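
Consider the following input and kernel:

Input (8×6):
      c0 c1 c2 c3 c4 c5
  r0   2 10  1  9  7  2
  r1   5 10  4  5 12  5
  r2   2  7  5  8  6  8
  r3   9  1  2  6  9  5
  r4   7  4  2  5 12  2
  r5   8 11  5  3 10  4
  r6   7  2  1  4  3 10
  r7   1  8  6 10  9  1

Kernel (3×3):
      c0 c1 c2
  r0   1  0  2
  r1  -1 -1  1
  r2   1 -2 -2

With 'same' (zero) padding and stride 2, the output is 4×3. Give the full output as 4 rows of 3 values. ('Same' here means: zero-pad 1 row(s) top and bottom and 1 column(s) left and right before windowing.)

Output[0,0]: The receptive field on the zero-padded input at this output position is [0 0 0 / 0 2 10 / 0 5 10]. Elementwise product with the kernel and sum: 0·1 + 0·2 + 0·-1 + 2·-1 + 10·1 + 0·1 + 5·-2 + 10·-2.
Output[0,1]: The receptive field on the zero-padded input at this output position is [0 0 0 / 10 1 9 / 10 4 5]. Elementwise product with the kernel and sum: 0·1 + 0·2 + 10·-1 + 1·-1 + 9·1 + 10·1 + 4·-2 + 5·-2.

-22 -10 -43
5 1 -13
-39 7 -24
-1 -6 4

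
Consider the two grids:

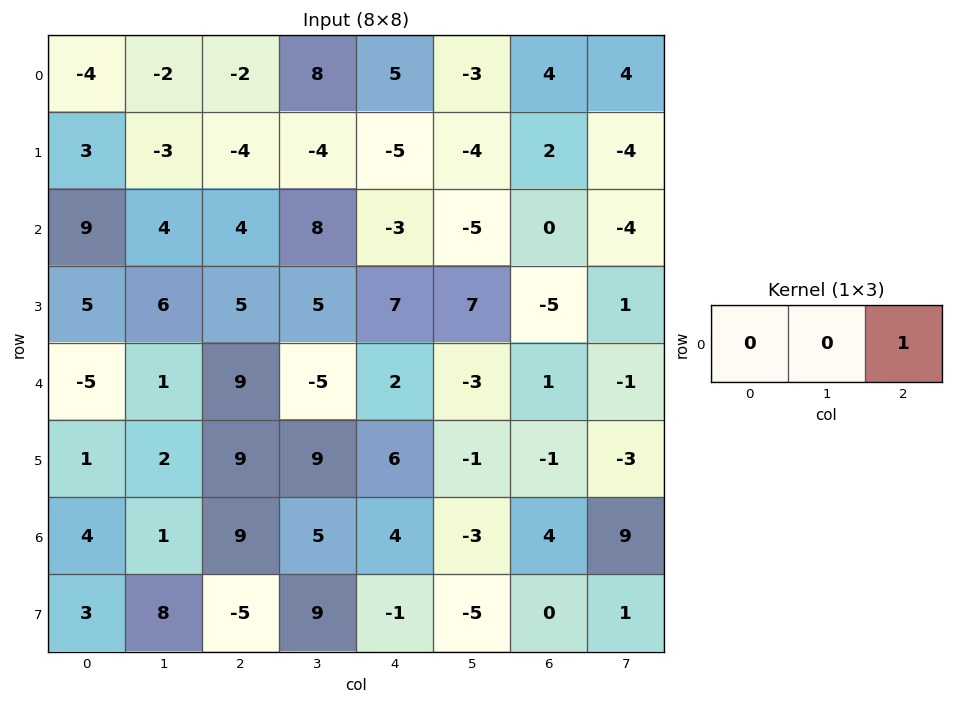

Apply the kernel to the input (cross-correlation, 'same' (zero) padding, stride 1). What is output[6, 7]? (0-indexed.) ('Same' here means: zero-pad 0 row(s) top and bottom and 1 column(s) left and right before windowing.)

The receptive field on the zero-padded input at this output position is [4 9 0]. Elementwise product with the kernel and sum: 0·1.

0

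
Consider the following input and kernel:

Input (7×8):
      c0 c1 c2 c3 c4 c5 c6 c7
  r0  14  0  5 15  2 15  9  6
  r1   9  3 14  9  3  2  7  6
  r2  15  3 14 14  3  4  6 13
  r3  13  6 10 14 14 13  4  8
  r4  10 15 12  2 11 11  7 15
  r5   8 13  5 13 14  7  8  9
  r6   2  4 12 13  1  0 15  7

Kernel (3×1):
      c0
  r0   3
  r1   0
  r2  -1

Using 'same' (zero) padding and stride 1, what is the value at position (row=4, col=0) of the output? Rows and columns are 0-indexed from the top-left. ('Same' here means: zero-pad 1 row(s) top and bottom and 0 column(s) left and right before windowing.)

The receptive field on the zero-padded input at this output position is [13 / 10 / 8]. Elementwise product with the kernel and sum: 13·3 + 8·-1.

31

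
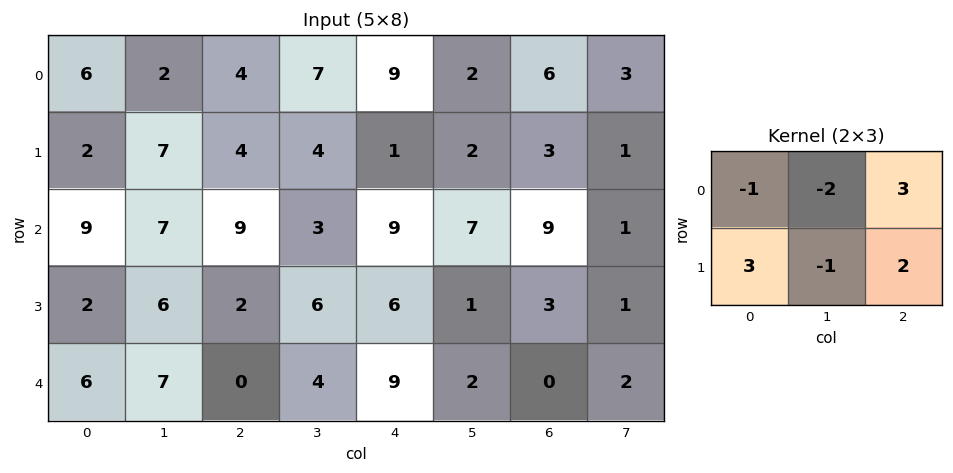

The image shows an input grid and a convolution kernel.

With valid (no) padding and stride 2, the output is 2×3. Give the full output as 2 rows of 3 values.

Output[0,0]: The receptive field on the input at this output position is [6 2 4 / 2 7 4]. Elementwise product with the kernel and sum: 6·-1 + 2·-2 + 4·3 + 2·3 + 7·-1 + 4·2.

9 19 12
8 24 27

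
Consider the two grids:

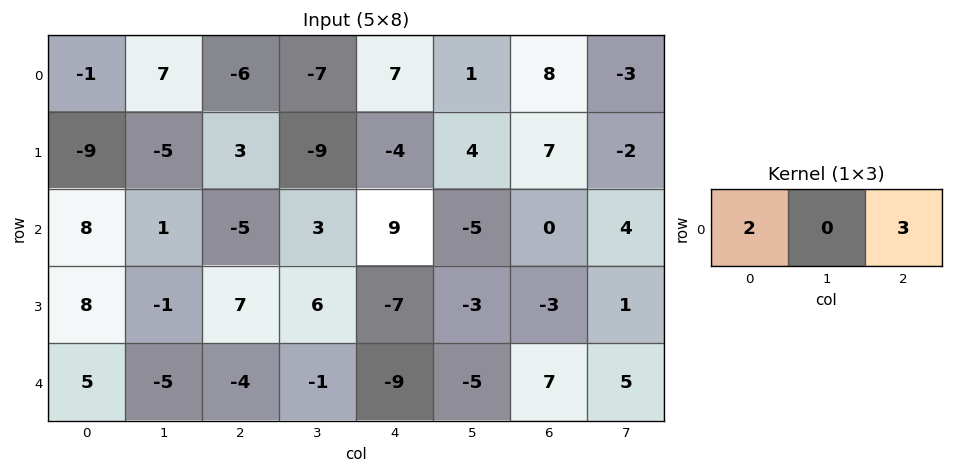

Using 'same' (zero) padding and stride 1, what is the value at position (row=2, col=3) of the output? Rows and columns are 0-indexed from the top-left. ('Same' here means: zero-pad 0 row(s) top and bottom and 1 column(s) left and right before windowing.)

The receptive field on the zero-padded input at this output position is [-5 3 9]. Elementwise product with the kernel and sum: -5·2 + 9·3.

17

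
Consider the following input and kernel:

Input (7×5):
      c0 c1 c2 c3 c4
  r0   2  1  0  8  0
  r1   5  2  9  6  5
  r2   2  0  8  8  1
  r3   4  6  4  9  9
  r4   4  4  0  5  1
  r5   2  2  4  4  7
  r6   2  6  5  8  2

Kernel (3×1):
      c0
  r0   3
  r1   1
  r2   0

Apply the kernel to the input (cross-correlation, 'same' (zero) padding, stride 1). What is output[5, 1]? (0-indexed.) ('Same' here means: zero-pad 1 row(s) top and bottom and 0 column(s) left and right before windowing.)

The receptive field on the zero-padded input at this output position is [4 / 2 / 6]. Elementwise product with the kernel and sum: 4·3 + 2·1.

14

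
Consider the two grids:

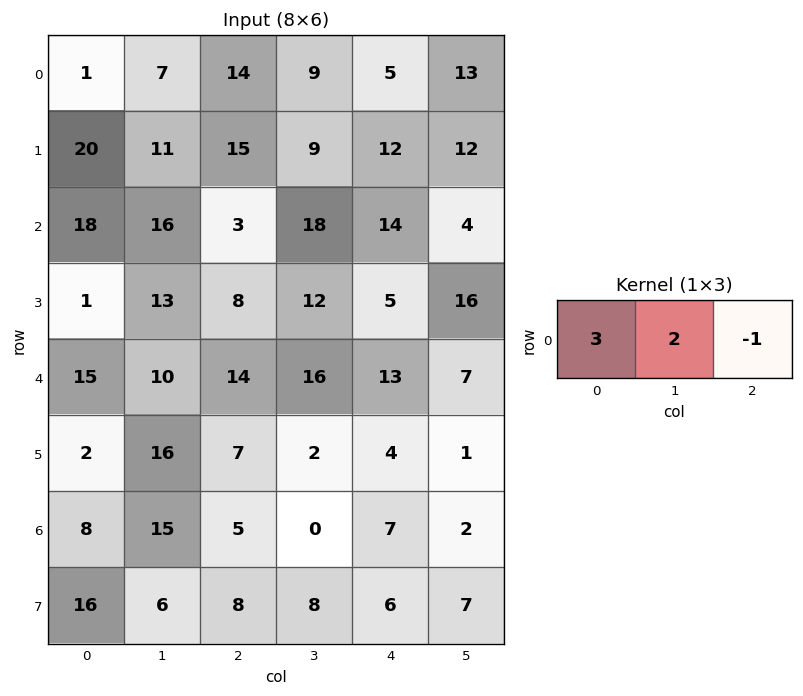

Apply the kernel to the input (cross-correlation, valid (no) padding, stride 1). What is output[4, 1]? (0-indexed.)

The receptive field on the input at this output position is [10 14 16]. Elementwise product with the kernel and sum: 10·3 + 14·2 + 16·-1.

42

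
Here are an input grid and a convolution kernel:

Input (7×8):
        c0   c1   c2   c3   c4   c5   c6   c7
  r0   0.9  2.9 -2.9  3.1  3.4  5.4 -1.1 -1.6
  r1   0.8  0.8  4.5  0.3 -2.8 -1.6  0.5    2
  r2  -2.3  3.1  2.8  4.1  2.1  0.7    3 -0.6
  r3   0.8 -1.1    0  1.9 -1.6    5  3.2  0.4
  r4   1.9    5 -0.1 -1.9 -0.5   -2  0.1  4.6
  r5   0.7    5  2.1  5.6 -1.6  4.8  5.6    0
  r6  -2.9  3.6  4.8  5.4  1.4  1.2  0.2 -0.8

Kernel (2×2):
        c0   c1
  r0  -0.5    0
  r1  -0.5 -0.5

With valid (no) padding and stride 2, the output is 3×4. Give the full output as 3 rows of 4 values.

Output[0,0]: The receptive field on the input at this output position is [0.9 2.9 / 0.8 0.8]. Elementwise product with the kernel and sum: 0.9·-0.5 + 0.8·-0.5 + 0.8·-0.5.
Output[0,1]: The receptive field on the input at this output position is [-2.9 3.1 / 4.5 0.3]. Elementwise product with the kernel and sum: -2.9·-0.5 + 4.5·-0.5 + 0.3·-0.5.

-1.25 -0.95 0.5 -0.7
1.3 -2.35 -2.75 -3.3
-3.8 -3.8 -1.35 -2.85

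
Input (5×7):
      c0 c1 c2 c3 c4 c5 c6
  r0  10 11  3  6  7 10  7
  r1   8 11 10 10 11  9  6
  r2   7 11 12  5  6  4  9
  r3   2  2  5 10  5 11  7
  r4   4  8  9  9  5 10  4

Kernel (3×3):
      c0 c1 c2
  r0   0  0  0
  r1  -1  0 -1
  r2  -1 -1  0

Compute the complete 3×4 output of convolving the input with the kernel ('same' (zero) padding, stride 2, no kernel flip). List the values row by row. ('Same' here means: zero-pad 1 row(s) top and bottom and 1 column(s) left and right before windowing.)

-19 -38 -37 -25
-13 -23 -24 -22
-8 -17 -19 -10

Output[0,0]: The receptive field on the zero-padded input at this output position is [0 0 0 / 0 10 11 / 0 8 11]. Elementwise product with the kernel and sum: 0·-1 + 11·-1 + 0·-1 + 8·-1.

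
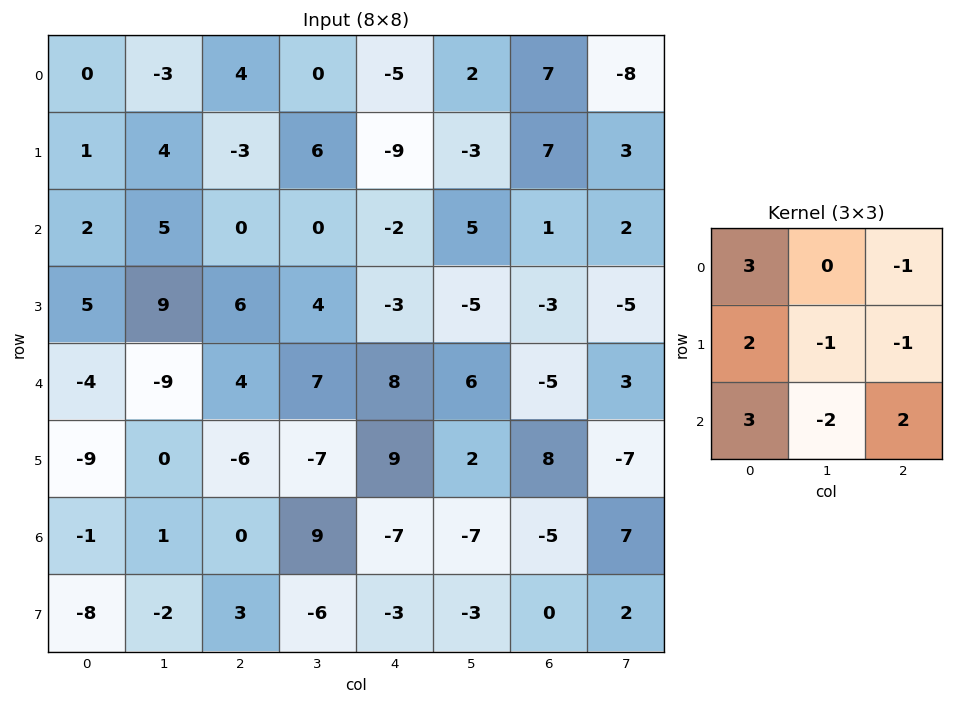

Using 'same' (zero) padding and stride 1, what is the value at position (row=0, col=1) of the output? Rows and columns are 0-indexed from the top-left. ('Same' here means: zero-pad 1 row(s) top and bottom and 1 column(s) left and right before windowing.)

-12

The receptive field on the zero-padded input at this output position is [0 0 0 / 0 -3 4 / 1 4 -3]. Elementwise product with the kernel and sum: 0·3 + 0·-1 + 0·2 + -3·-1 + 4·-1 + 1·3 + 4·-2 + -3·2.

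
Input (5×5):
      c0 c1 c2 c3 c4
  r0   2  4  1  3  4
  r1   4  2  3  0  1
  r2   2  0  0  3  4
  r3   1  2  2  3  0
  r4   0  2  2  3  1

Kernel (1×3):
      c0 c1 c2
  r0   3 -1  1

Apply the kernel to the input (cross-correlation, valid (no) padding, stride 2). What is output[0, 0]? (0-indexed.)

The receptive field on the input at this output position is [2 4 1]. Elementwise product with the kernel and sum: 2·3 + 4·-1 + 1·1.

3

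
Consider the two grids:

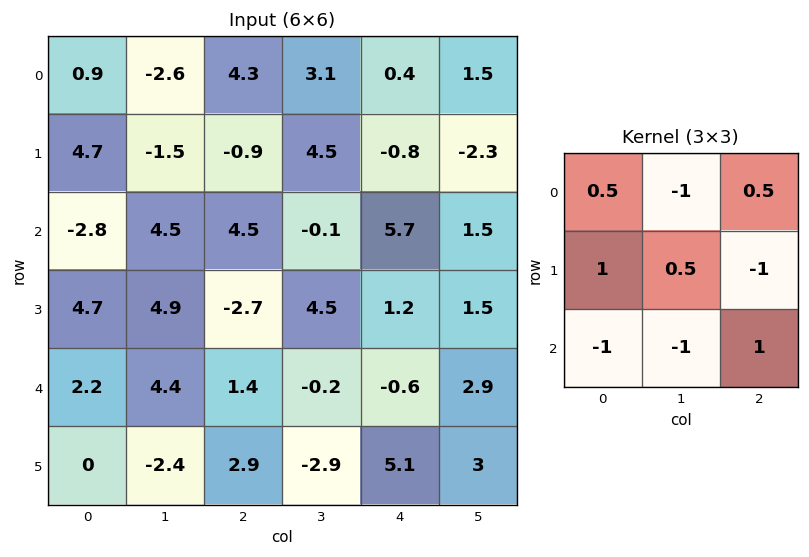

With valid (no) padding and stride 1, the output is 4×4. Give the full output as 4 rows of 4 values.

12.85 -19.6 2.7 4.2
-13.95 11.55 -7.2 -1.05
1 -9.25 1.75 2.3
4.4 9.3 1.75 -0.8

Output[0,0]: The receptive field on the input at this output position is [0.9 -2.6 4.3 / 4.7 -1.5 -0.9 / -2.8 4.5 4.5]. Elementwise product with the kernel and sum: 0.9·0.5 + -2.6·-1 + 4.3·0.5 + 4.7·1 + -1.5·0.5 + -0.9·-1 + -2.8·-1 + 4.5·-1 + 4.5·1.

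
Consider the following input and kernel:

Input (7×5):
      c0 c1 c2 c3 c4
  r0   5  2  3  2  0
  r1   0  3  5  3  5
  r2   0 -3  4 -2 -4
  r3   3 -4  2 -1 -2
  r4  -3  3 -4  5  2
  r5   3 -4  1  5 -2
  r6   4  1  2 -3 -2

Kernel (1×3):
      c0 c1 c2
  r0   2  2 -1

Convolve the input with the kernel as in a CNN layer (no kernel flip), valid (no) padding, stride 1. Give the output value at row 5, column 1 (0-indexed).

-11

The receptive field on the input at this output position is [-4 1 5]. Elementwise product with the kernel and sum: -4·2 + 1·2 + 5·-1.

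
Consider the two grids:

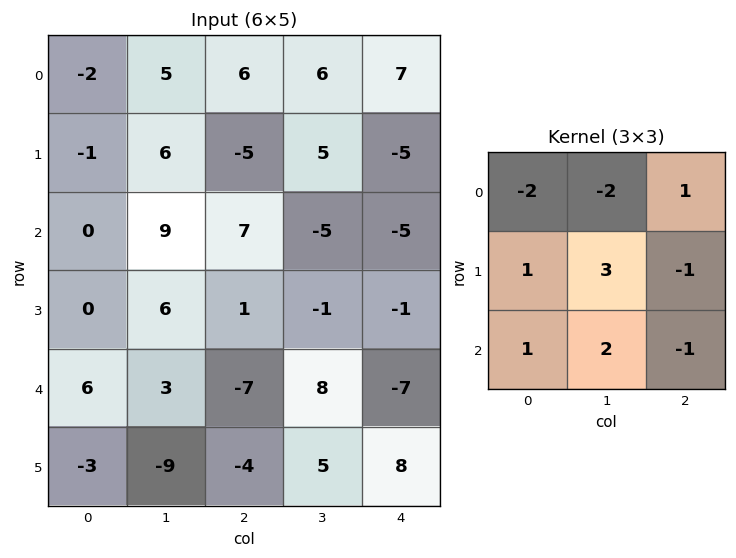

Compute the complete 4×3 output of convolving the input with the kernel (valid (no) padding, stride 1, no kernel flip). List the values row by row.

Output[0,0]: The receptive field on the input at this output position is [-2 5 6 / -1 6 -5 / 0 9 7]. Elementwise product with the kernel and sum: -2·-2 + 5·-2 + 6·1 + -1·1 + 6·3 + -5·-1 + 0·1 + 9·2 + 7·-1.
Output[0,1]: The receptive field on the input at this output position is [5 6 6 / 6 -5 5 / 9 7 -5]. Elementwise product with the kernel and sum: 5·-2 + 6·-2 + 6·1 + 6·1 + -5·3 + 5·-1 + 9·1 + 7·2 + -5·-1.

33 -2 0
16 47 -8
25 -46 6
-6 -63 21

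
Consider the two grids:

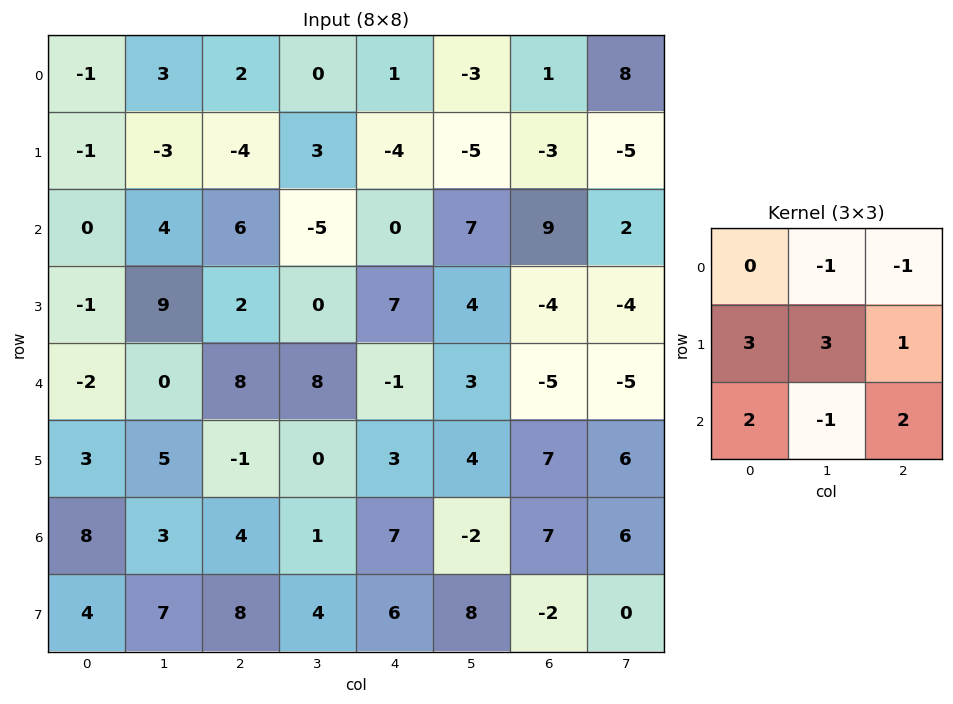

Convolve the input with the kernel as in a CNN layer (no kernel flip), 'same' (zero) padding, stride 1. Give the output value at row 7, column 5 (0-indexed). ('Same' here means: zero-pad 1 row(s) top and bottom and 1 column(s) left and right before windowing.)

The receptive field on the zero-padded input at this output position is [7 -2 7 / 6 8 -2 / 0 0 0]. Elementwise product with the kernel and sum: -2·-1 + 7·-1 + 6·3 + 8·3 + -2·1 + 0·2 + 0·-1 + 0·2.

35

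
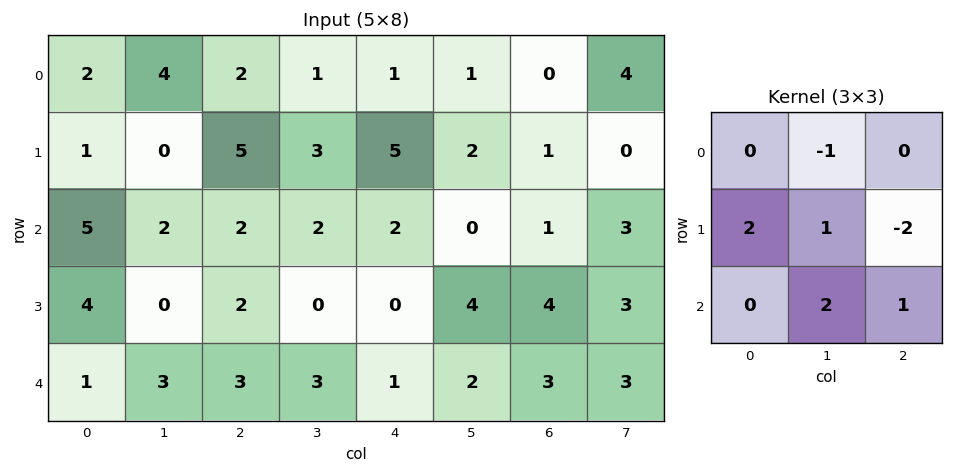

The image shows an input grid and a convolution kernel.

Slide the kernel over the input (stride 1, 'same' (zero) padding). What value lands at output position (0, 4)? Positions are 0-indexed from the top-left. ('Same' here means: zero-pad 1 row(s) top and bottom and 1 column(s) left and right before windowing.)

13

The receptive field on the zero-padded input at this output position is [0 0 0 / 1 1 1 / 3 5 2]. Elementwise product with the kernel and sum: 0·-1 + 1·2 + 1·1 + 1·-2 + 5·2 + 2·1.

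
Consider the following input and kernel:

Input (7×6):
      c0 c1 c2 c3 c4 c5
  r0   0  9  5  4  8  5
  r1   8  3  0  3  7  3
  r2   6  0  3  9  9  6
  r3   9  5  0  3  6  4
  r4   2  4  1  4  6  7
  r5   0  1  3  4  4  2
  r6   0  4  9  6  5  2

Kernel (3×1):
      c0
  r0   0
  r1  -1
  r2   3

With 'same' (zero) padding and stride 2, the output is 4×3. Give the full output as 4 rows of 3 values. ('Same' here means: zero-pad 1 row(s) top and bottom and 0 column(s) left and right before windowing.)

Output[0,0]: The receptive field on the zero-padded input at this output position is [0 / 0 / 8]. Elementwise product with the kernel and sum: 0·-1 + 8·3.
Output[0,1]: The receptive field on the zero-padded input at this output position is [0 / 5 / 0]. Elementwise product with the kernel and sum: 5·-1 + 0·3.

24 -5 13
21 -3 9
-2 8 6
0 -9 -5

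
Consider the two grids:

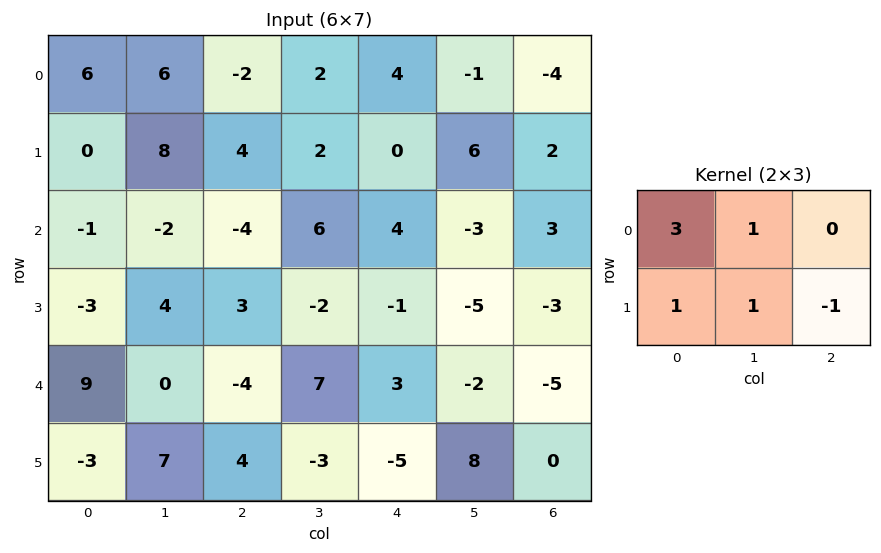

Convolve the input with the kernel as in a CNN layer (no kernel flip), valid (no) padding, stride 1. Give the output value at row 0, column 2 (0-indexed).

The receptive field on the input at this output position is [-2 2 4 / 4 2 0]. Elementwise product with the kernel and sum: -2·3 + 2·1 + 4·1 + 2·1 + 0·-1.

2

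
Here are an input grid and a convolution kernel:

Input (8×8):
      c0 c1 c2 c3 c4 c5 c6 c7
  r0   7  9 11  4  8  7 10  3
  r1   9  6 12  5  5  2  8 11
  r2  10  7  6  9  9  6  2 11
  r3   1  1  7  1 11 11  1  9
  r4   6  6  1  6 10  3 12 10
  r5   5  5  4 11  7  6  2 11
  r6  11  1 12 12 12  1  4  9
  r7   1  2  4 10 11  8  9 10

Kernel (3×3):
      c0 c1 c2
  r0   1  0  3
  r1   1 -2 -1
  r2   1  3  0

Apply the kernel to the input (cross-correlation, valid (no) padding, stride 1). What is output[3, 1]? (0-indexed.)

19

The receptive field on the input at this output position is [1 7 1 / 6 1 6 / 5 4 11]. Elementwise product with the kernel and sum: 1·1 + 1·3 + 6·1 + 1·-2 + 6·-1 + 5·1 + 4·3.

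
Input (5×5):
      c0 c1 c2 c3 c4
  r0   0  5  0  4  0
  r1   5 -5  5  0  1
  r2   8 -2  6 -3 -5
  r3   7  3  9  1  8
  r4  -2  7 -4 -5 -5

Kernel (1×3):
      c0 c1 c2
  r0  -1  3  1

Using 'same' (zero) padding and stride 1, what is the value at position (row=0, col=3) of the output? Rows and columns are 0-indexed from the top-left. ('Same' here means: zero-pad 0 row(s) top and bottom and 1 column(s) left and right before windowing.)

12

The receptive field on the zero-padded input at this output position is [0 4 0]. Elementwise product with the kernel and sum: 0·-1 + 4·3 + 0·1.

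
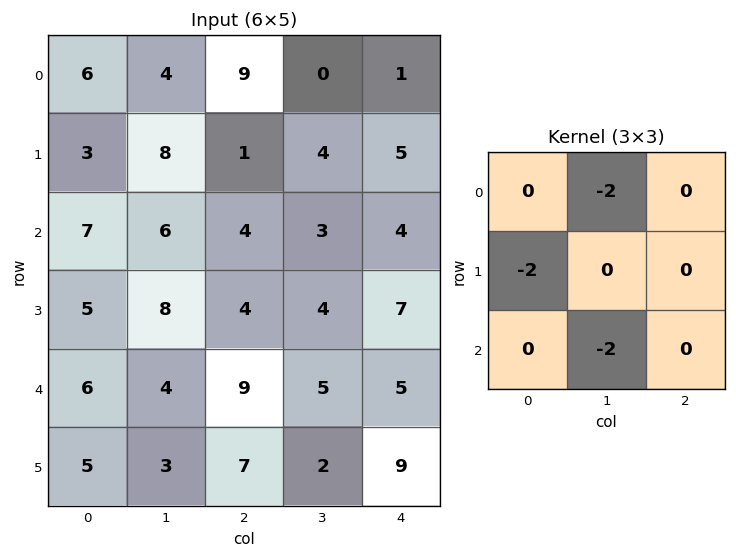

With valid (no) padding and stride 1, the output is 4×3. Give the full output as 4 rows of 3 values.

-26 -42 -8
-46 -22 -24
-30 -42 -24
-34 -30 -30

Output[0,0]: The receptive field on the input at this output position is [6 4 9 / 3 8 1 / 7 6 4]. Elementwise product with the kernel and sum: 4·-2 + 3·-2 + 6·-2.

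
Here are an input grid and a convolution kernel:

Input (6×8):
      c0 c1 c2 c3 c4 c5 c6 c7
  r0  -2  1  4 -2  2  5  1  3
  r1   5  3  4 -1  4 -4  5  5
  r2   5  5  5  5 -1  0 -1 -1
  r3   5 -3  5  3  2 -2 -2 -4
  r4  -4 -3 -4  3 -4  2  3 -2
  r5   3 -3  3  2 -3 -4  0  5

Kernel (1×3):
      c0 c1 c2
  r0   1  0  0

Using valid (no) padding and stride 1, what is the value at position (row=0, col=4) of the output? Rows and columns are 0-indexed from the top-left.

The receptive field on the input at this output position is [2 5 1]. Elementwise product with the kernel and sum: 2·1.

2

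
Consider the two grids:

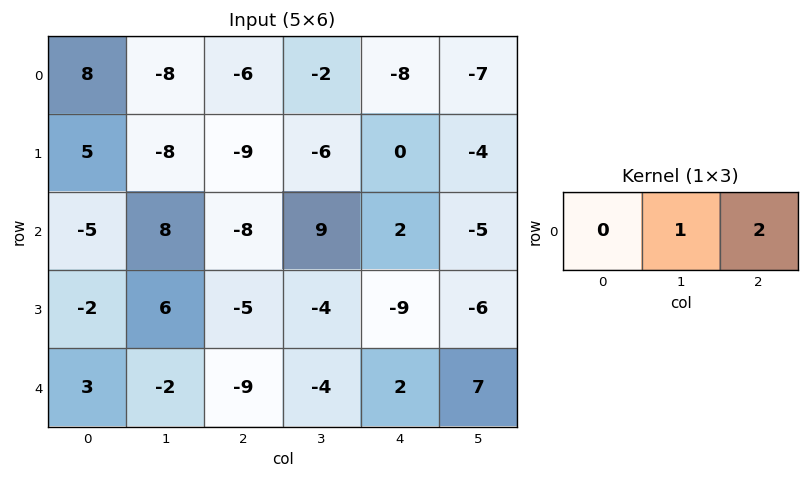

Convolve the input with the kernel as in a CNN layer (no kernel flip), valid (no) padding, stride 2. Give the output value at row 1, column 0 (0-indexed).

-8

The receptive field on the input at this output position is [-5 8 -8]. Elementwise product with the kernel and sum: 8·1 + -8·2.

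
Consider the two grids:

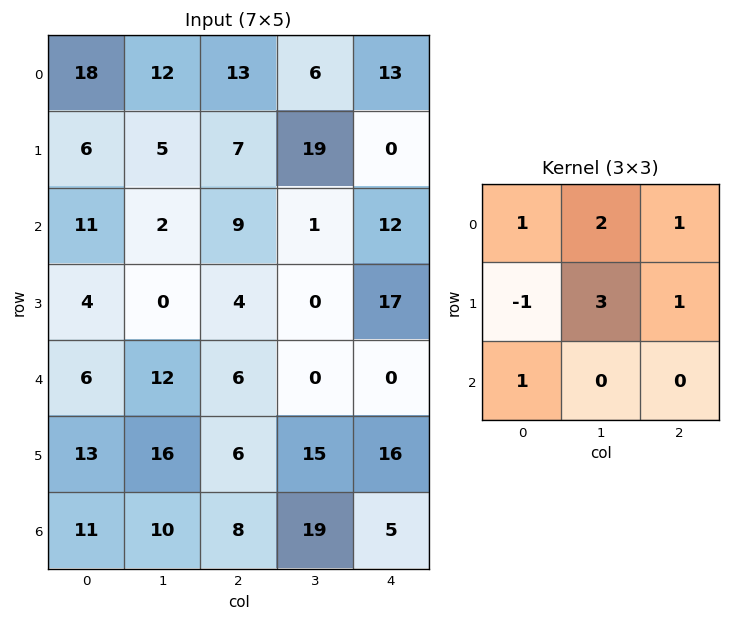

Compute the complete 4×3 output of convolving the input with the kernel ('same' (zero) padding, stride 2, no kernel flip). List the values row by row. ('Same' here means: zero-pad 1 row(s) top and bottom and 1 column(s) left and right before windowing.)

Output[0,0]: The receptive field on the zero-padded input at this output position is [0 0 0 / 0 18 12 / 0 6 5]. Elementwise product with the kernel and sum: 0·1 + 0·2 + 0·1 + 0·-1 + 18·3 + 12·1 + 0·1.

66 38 52
52 64 54
38 30 49
85 76 43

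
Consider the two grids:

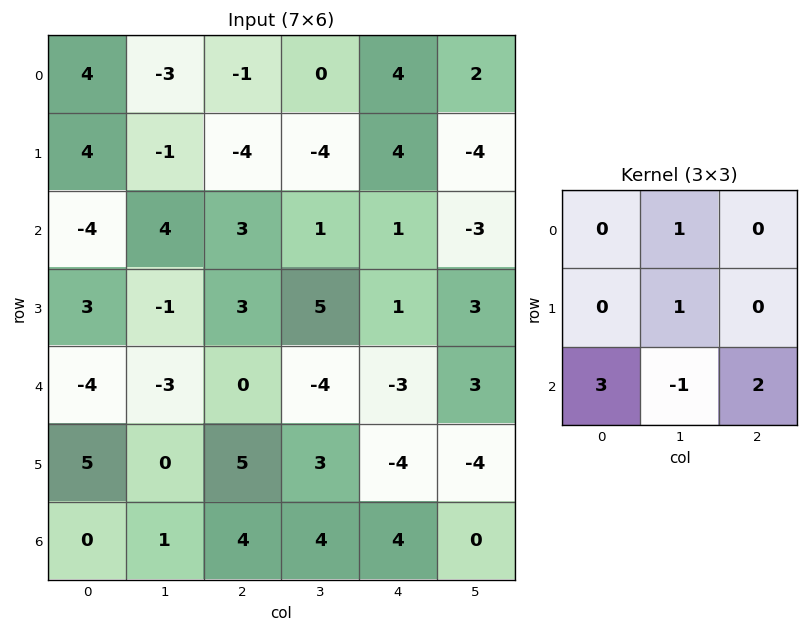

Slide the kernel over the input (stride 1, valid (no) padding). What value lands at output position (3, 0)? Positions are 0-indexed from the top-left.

21

The receptive field on the input at this output position is [3 -1 3 / -4 -3 0 / 5 0 5]. Elementwise product with the kernel and sum: -1·1 + -3·1 + 5·3 + 0·-1 + 5·2.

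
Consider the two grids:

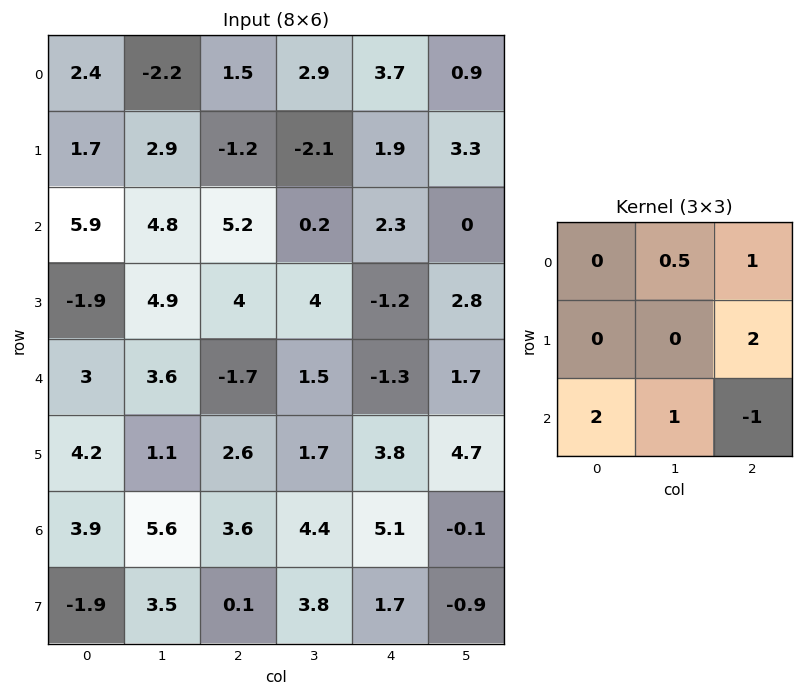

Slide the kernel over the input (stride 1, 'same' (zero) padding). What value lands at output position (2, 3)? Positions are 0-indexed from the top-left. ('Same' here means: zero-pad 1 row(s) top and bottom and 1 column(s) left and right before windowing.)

The receptive field on the zero-padded input at this output position is [-1.2 -2.1 1.9 / 5.2 0.2 2.3 / 4 4 -1.2]. Elementwise product with the kernel and sum: -2.1·0.5 + 1.9·1 + 2.3·2 + 4·2 + 4·1 + -1.2·-1.

18.65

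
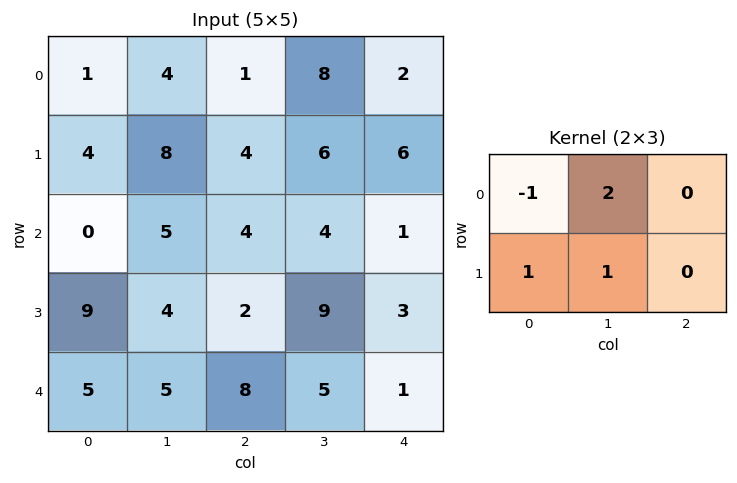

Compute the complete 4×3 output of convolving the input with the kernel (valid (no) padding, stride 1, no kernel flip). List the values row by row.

Output[0,0]: The receptive field on the input at this output position is [1 4 1 / 4 8 4]. Elementwise product with the kernel and sum: 1·-1 + 4·2 + 4·1 + 8·1.

19 10 25
17 9 16
23 9 15
9 13 29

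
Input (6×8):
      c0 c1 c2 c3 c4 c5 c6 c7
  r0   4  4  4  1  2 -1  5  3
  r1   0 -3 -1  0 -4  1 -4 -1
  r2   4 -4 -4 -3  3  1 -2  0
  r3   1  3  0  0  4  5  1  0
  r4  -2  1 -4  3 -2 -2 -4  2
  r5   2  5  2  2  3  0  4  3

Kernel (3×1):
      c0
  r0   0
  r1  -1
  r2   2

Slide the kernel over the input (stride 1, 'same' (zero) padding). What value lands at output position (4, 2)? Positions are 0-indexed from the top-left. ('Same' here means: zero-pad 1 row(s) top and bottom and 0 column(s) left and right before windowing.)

The receptive field on the zero-padded input at this output position is [0 / -4 / 2]. Elementwise product with the kernel and sum: -4·-1 + 2·2.

8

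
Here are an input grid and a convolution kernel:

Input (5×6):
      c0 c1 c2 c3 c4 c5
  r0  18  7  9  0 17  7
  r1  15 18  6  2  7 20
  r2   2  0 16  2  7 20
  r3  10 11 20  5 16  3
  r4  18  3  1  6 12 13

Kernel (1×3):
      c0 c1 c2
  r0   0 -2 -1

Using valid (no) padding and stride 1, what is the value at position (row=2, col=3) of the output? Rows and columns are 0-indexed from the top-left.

-34

The receptive field on the input at this output position is [2 7 20]. Elementwise product with the kernel and sum: 7·-2 + 20·-1.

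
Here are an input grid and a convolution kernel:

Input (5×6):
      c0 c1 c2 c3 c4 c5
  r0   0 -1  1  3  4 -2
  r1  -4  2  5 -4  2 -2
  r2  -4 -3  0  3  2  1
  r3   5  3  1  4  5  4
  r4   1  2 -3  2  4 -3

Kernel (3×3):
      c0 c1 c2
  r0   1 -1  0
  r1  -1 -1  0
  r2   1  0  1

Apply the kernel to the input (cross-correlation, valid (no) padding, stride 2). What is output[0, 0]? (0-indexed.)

The receptive field on the input at this output position is [0 -1 1 / -4 2 5 / -4 -3 0]. Elementwise product with the kernel and sum: 0·1 + -1·-1 + -4·-1 + 2·-1 + -4·1 + 0·1.

-1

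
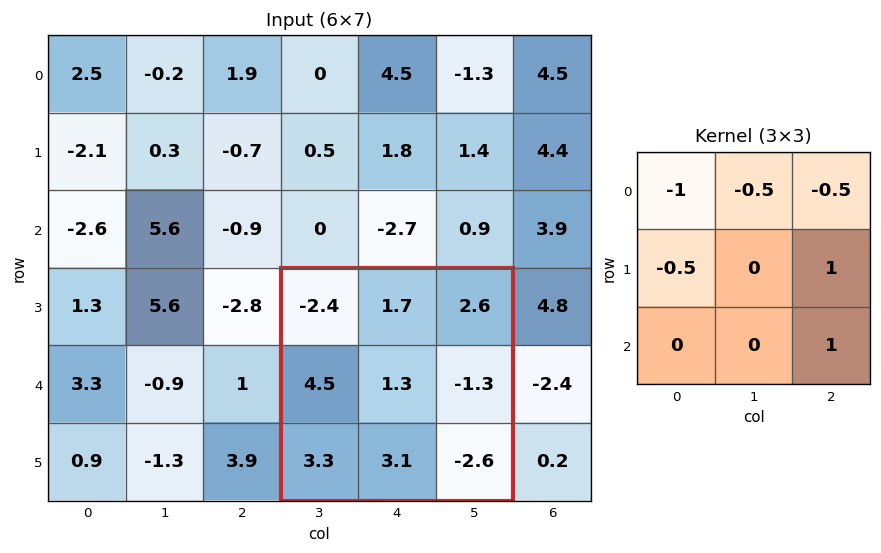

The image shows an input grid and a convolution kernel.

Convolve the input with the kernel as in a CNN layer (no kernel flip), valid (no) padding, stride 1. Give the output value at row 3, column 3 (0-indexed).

-5.9

The receptive field on the input at this output position is [-2.4 1.7 2.6 / 4.5 1.3 -1.3 / 3.3 3.1 -2.6]. Elementwise product with the kernel and sum: -2.4·-1 + 1.7·-0.5 + 2.6·-0.5 + 4.5·-0.5 + -1.3·1 + -2.6·1.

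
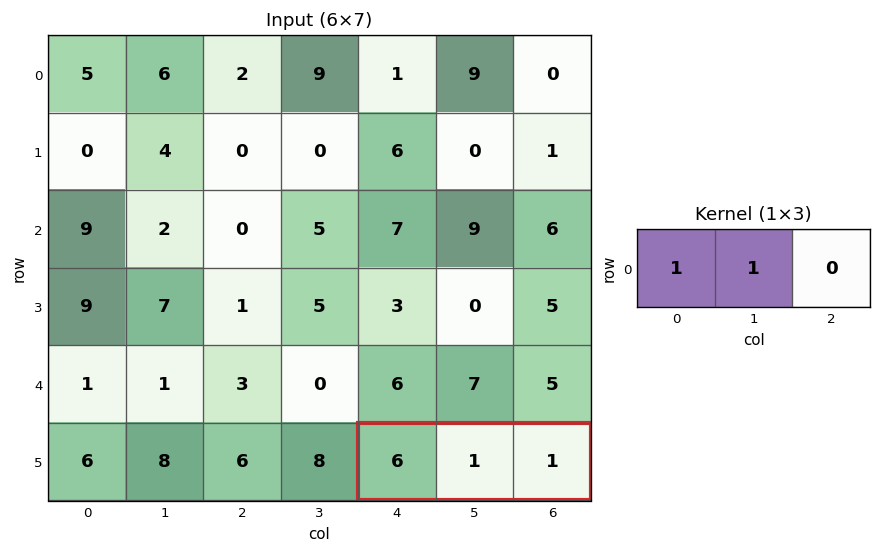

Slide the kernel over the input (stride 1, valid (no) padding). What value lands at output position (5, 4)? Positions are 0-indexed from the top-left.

The receptive field on the input at this output position is [6 1 1]. Elementwise product with the kernel and sum: 6·1 + 1·1.

7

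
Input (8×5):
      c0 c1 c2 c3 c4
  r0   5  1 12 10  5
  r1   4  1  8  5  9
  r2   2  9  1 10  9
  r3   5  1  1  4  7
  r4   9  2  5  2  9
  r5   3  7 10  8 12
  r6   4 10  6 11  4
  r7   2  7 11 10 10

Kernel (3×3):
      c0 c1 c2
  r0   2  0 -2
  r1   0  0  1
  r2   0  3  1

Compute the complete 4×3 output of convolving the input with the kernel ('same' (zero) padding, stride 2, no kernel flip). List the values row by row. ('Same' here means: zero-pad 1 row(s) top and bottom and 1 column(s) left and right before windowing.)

Output[0,0]: The receptive field on the zero-padded input at this output position is [0 0 0 / 0 5 1 / 0 4 1]. Elementwise product with the kernel and sum: 0·2 + 0·-2 + 1·1 + 4·3 + 1·1.

14 39 27
23 9 31
16 34 44
9 52 46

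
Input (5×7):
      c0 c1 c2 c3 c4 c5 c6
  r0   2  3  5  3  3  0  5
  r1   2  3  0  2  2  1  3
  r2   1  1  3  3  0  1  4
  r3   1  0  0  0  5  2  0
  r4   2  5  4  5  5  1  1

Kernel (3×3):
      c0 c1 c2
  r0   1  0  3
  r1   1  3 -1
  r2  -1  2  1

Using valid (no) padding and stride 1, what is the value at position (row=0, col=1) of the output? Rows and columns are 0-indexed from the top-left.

21

The receptive field on the input at this output position is [3 5 3 / 3 0 2 / 1 3 3]. Elementwise product with the kernel and sum: 3·1 + 3·3 + 3·1 + 0·3 + 2·-1 + 1·-1 + 3·2 + 3·1.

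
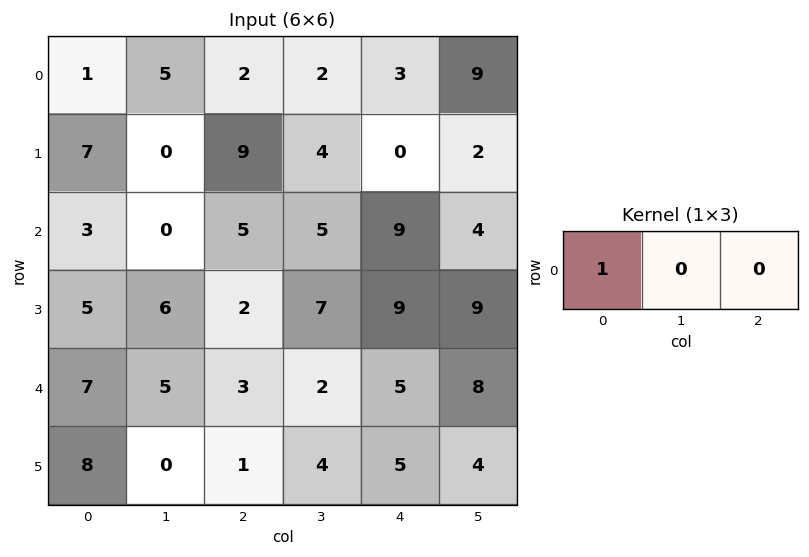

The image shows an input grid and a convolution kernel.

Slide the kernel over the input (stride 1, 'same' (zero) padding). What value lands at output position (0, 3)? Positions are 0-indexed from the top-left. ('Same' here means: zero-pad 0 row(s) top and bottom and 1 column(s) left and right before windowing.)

2

The receptive field on the zero-padded input at this output position is [2 2 3]. Elementwise product with the kernel and sum: 2·1.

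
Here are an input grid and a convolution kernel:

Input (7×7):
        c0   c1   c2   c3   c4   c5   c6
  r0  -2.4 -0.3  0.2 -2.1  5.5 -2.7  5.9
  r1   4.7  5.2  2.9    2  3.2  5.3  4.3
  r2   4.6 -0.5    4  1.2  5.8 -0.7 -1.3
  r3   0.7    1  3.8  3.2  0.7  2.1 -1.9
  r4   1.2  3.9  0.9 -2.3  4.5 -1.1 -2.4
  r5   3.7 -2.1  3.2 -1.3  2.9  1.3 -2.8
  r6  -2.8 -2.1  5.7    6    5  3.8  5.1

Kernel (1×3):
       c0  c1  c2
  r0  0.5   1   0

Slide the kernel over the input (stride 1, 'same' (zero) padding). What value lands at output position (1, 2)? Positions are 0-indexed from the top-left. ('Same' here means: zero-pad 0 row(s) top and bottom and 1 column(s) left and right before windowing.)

5.5

The receptive field on the zero-padded input at this output position is [5.2 2.9 2]. Elementwise product with the kernel and sum: 5.2·0.5 + 2.9·1.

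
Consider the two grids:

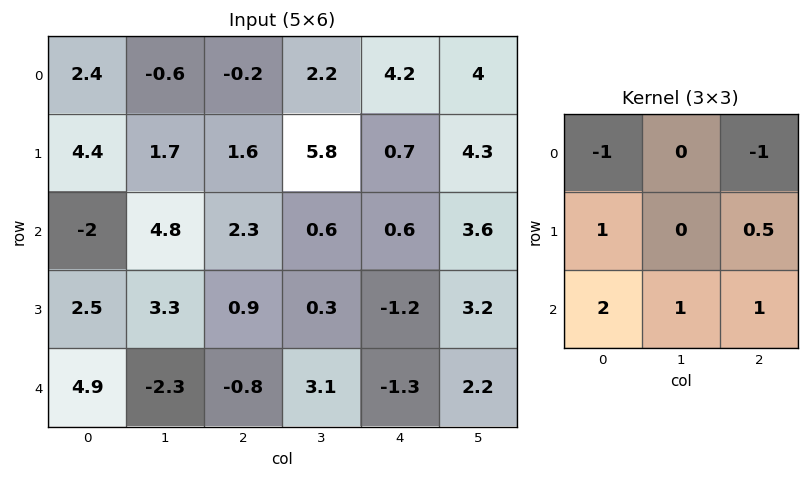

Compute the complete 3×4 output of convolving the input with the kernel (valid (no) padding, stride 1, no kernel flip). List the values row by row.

Output[0,0]: The receptive field on the input at this output position is [2.4 -0.6 -0.2 / 4.4 1.7 1.6 / -2 4.8 2.3]. Elementwise product with the kernel and sum: 2.4·-1 + -0.2·-1 + 4.4·1 + 1.6·0.5 + -2·2 + 4.8·1 + 2.3·1.

6.1 15.5 3.75 7.15
2.35 5.4 1.2 -5.1
9.35 -4.25 -2.4 4.8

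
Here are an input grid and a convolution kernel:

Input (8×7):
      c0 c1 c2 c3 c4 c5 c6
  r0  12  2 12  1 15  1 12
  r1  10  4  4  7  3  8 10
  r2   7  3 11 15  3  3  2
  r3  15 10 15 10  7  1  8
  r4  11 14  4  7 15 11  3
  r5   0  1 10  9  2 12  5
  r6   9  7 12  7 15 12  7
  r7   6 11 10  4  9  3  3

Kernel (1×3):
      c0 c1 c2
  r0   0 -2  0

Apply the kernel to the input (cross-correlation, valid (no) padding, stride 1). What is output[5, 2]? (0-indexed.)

-18

The receptive field on the input at this output position is [10 9 2]. Elementwise product with the kernel and sum: 9·-2.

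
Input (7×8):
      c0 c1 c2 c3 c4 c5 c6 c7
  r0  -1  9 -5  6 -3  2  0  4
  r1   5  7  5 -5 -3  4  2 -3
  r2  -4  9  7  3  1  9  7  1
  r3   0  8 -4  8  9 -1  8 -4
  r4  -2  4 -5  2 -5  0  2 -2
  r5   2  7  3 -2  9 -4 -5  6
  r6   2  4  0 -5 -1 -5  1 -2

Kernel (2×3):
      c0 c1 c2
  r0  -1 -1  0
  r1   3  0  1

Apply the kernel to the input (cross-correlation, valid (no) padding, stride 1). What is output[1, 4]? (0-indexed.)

The receptive field on the input at this output position is [-3 4 2 / 1 9 7]. Elementwise product with the kernel and sum: -3·-1 + 4·-1 + 1·3 + 7·1.

9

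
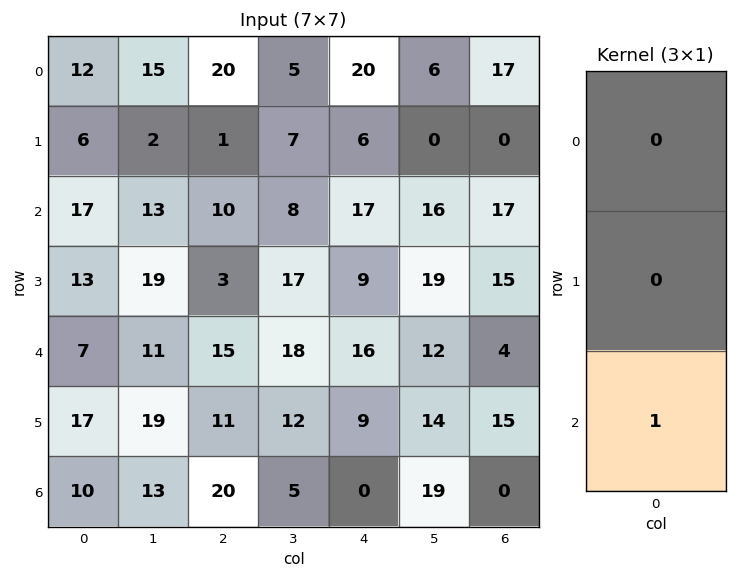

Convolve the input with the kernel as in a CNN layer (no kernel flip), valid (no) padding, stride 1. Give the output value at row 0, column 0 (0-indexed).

17

The receptive field on the input at this output position is [12 / 6 / 17]. Elementwise product with the kernel and sum: 17·1.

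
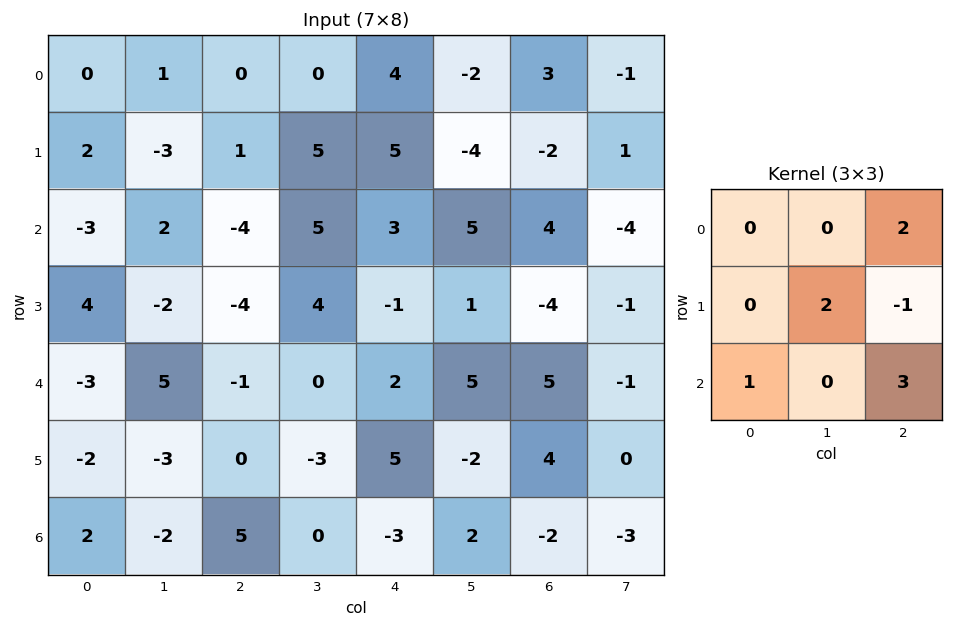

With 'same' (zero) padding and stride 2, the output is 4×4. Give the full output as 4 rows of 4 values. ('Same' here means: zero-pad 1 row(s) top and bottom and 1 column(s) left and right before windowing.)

Output[0,0]: The receptive field on the zero-padded input at this output position is [0 0 0 / 0 0 1 / 0 2 -3]. Elementwise product with the kernel and sum: 0·2 + 0·2 + 1·-1 + 0·1 + -3·3.
Output[0,1]: The receptive field on the zero-padded input at this output position is [0 0 0 / 1 0 0 / -3 1 5]. Elementwise product with the kernel and sum: 0·2 + 0·2 + 0·-1 + -3·1 + 5·3.

-10 12 3 6
-20 7 0 12
-24 -6 -8 7
0 4 -12 -1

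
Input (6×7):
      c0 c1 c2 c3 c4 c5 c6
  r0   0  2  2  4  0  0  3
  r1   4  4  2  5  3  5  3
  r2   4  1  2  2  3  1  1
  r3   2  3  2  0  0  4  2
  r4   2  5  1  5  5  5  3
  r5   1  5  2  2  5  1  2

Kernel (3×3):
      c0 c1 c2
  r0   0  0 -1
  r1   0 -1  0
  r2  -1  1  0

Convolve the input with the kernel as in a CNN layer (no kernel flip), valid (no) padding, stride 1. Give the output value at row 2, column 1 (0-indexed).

The receptive field on the input at this output position is [1 2 2 / 3 2 0 / 5 1 5]. Elementwise product with the kernel and sum: 2·-1 + 2·-1 + 5·-1 + 1·1.

-8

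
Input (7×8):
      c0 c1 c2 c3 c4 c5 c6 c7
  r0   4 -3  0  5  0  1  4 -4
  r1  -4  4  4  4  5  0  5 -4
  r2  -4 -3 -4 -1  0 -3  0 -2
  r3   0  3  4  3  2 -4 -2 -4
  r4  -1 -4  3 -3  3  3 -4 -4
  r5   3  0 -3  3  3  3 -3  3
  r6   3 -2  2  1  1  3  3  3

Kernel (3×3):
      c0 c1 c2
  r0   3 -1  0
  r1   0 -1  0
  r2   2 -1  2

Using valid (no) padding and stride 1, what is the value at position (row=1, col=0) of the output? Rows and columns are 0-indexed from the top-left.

-8

The receptive field on the input at this output position is [-4 4 4 / -4 -3 -4 / 0 3 4]. Elementwise product with the kernel and sum: -4·3 + 4·-1 + -3·-1 + 0·2 + 3·-1 + 4·2.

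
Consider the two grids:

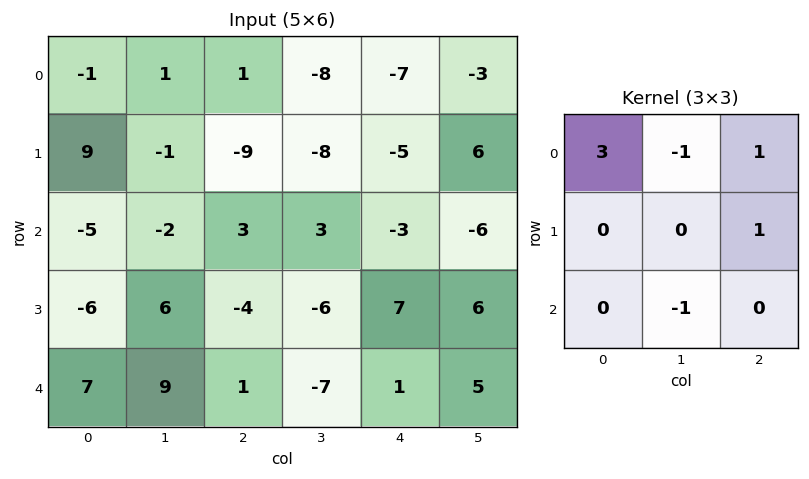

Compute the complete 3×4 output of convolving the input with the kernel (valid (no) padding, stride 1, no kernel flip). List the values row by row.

-10 -17 -4 -11
16 5 -21 -26
-23 -13 17 11

Output[0,0]: The receptive field on the input at this output position is [-1 1 1 / 9 -1 -9 / -5 -2 3]. Elementwise product with the kernel and sum: -1·3 + 1·-1 + 1·1 + -9·1 + -2·-1.
Output[0,1]: The receptive field on the input at this output position is [1 1 -8 / -1 -9 -8 / -2 3 3]. Elementwise product with the kernel and sum: 1·3 + 1·-1 + -8·1 + -8·1 + 3·-1.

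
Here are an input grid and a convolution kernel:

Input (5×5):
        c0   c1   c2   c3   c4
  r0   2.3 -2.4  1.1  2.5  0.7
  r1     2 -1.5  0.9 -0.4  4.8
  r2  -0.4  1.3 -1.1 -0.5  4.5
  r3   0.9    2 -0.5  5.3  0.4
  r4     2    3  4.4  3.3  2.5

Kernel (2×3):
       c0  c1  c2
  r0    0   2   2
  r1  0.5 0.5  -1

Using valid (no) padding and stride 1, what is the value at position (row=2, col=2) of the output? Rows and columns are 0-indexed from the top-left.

10

The receptive field on the input at this output position is [-1.1 -0.5 4.5 / -0.5 5.3 0.4]. Elementwise product with the kernel and sum: -0.5·2 + 4.5·2 + -0.5·0.5 + 5.3·0.5 + 0.4·-1.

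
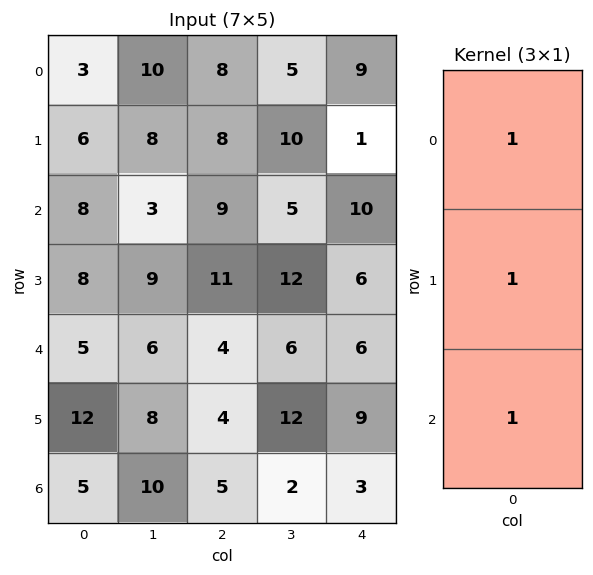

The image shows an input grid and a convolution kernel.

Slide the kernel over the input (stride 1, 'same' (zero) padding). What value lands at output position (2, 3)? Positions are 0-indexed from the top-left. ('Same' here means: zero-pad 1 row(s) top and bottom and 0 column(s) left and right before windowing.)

27

The receptive field on the zero-padded input at this output position is [10 / 5 / 12]. Elementwise product with the kernel and sum: 10·1 + 5·1 + 12·1.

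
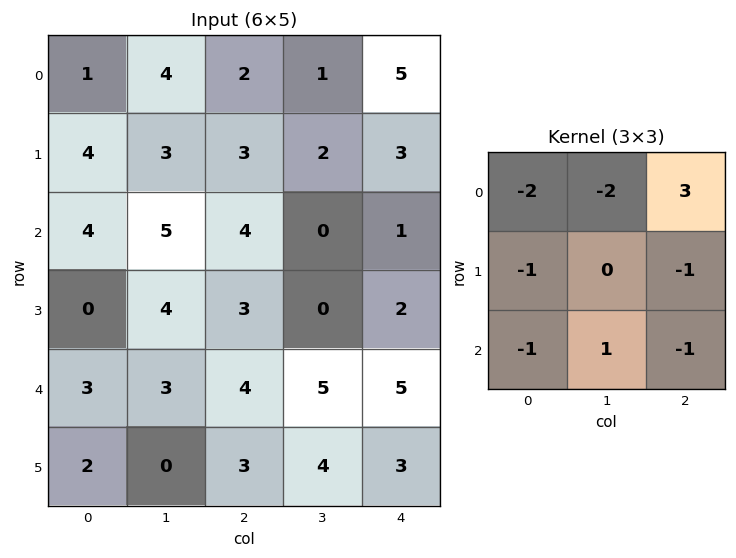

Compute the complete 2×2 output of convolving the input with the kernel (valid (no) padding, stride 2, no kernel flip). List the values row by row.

Output[0,0]: The receptive field on the input at this output position is [1 4 2 / 4 3 3 / 4 5 4]. Elementwise product with the kernel and sum: 1·-2 + 4·-2 + 2·3 + 4·-1 + 3·-1 + 4·-1 + 5·1 + 4·-1.
Output[0,1]: The receptive field on the input at this output position is [2 1 5 / 3 2 3 / 4 0 1]. Elementwise product with the kernel and sum: 2·-2 + 1·-2 + 5·3 + 3·-1 + 3·-1 + 4·-1 + 0·1 + 1·-1.

-14 -2
-13 -14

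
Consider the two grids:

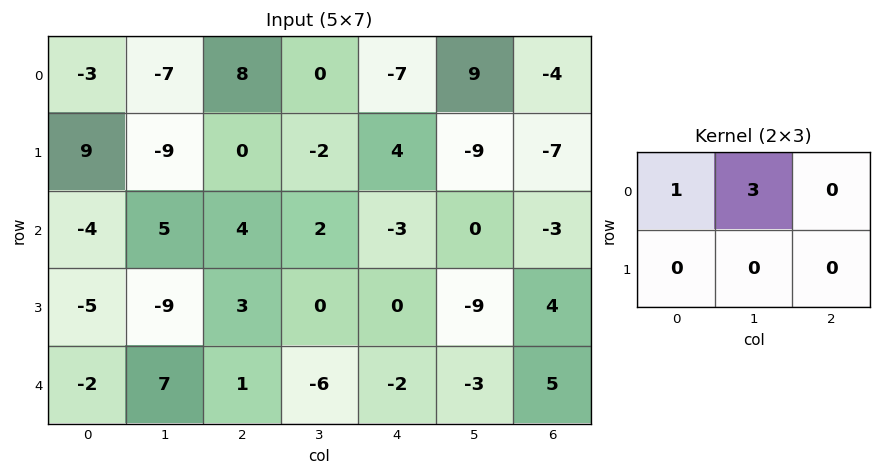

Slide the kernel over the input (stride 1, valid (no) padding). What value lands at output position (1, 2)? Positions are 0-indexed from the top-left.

-6

The receptive field on the input at this output position is [0 -2 4 / 4 2 -3]. Elementwise product with the kernel and sum: 0·1 + -2·3.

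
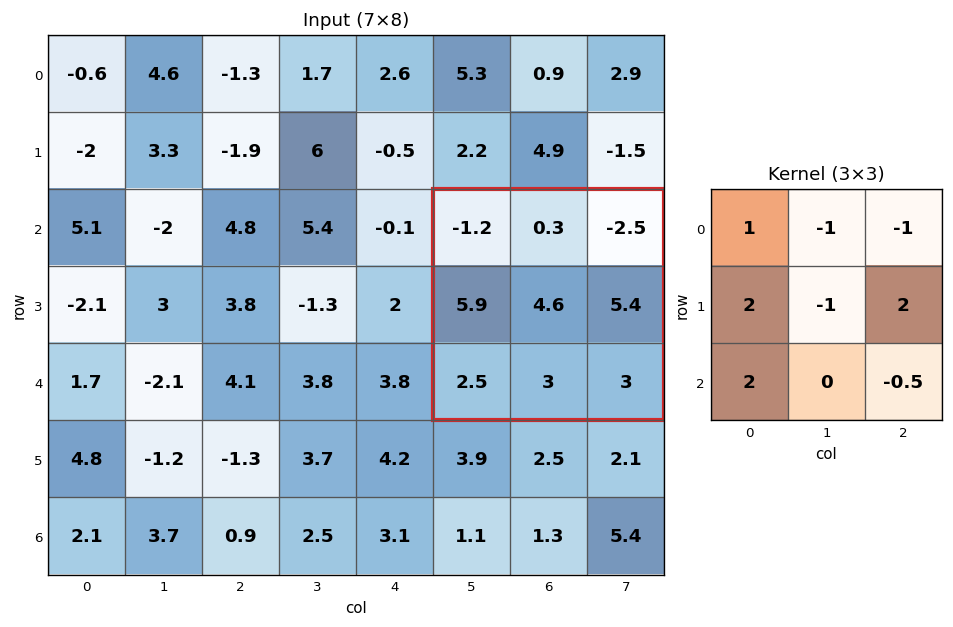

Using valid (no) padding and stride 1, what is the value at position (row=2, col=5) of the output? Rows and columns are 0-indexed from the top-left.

22.5

The receptive field on the input at this output position is [-1.2 0.3 -2.5 / 5.9 4.6 5.4 / 2.5 3 3]. Elementwise product with the kernel and sum: -1.2·1 + 0.3·-1 + -2.5·-1 + 5.9·2 + 4.6·-1 + 5.4·2 + 2.5·2 + 3·-0.5.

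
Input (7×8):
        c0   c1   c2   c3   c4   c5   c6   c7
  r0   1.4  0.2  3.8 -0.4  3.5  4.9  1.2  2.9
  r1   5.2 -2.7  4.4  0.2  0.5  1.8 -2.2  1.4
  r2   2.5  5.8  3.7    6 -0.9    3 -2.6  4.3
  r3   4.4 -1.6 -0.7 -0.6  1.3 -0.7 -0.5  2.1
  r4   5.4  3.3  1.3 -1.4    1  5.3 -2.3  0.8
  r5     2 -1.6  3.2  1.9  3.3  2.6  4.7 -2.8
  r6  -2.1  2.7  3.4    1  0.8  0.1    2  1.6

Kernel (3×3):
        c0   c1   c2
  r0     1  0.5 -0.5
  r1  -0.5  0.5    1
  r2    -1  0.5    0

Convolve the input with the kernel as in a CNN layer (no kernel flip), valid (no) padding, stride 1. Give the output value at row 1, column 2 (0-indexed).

The receptive field on the input at this output position is [4.4 0.2 0.5 / 3.7 6 -0.9 / -0.7 -0.6 1.3]. Elementwise product with the kernel and sum: 4.4·1 + 0.2·0.5 + 0.5·-0.5 + 3.7·-0.5 + 6·0.5 + -0.9·1 + -0.7·-1 + -0.6·0.5.

4.9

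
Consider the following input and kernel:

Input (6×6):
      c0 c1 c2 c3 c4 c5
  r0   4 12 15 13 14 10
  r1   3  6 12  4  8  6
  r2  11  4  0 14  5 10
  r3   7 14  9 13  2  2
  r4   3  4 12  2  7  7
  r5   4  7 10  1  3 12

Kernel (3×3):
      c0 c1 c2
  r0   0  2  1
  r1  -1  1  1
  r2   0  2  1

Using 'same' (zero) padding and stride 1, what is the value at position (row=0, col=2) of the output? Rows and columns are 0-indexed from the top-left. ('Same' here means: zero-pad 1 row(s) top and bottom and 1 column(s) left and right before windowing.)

44

The receptive field on the zero-padded input at this output position is [0 0 0 / 12 15 13 / 6 12 4]. Elementwise product with the kernel and sum: 0·2 + 0·1 + 12·-1 + 15·1 + 13·1 + 12·2 + 4·1.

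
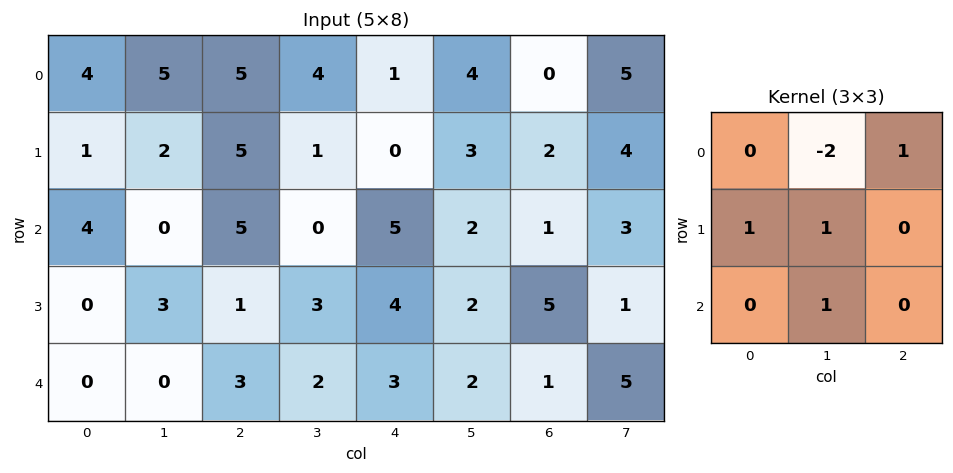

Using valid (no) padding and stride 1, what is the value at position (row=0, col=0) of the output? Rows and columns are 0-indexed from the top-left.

The receptive field on the input at this output position is [4 5 5 / 1 2 5 / 4 0 5]. Elementwise product with the kernel and sum: 5·-2 + 5·1 + 1·1 + 2·1 + 0·1.

-2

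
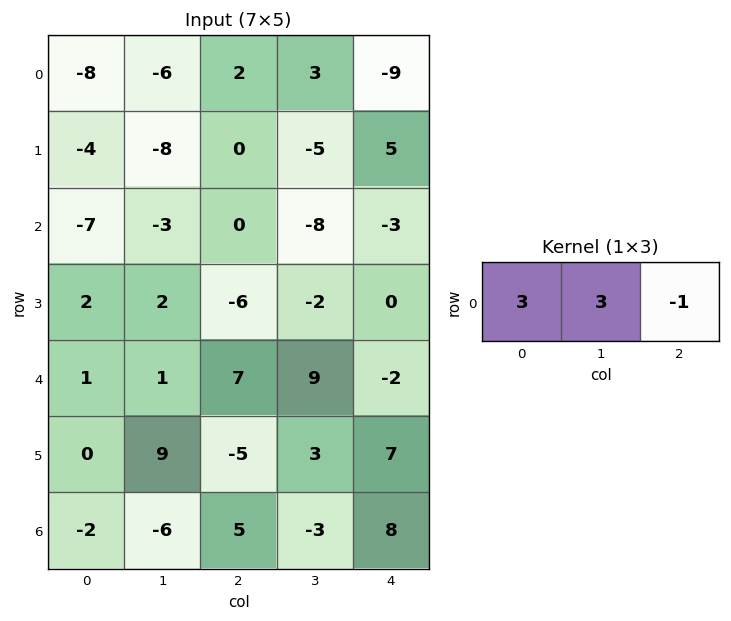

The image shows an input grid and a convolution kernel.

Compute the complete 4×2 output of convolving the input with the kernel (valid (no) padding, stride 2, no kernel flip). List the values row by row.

-44 24
-30 -21
-1 50
-29 -2

Output[0,0]: The receptive field on the input at this output position is [-8 -6 2]. Elementwise product with the kernel and sum: -8·3 + -6·3 + 2·-1.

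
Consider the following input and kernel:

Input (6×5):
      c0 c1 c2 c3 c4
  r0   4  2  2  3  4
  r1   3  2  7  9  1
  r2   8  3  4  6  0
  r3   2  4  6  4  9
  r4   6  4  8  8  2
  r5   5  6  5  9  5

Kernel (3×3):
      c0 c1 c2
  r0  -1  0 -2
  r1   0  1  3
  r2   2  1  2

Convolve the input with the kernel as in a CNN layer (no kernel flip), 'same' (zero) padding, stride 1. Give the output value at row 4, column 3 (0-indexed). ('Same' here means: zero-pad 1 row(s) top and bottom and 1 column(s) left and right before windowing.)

19

The receptive field on the zero-padded input at this output position is [6 4 9 / 8 8 2 / 5 9 5]. Elementwise product with the kernel and sum: 6·-1 + 9·-2 + 8·1 + 2·3 + 5·2 + 9·1 + 5·2.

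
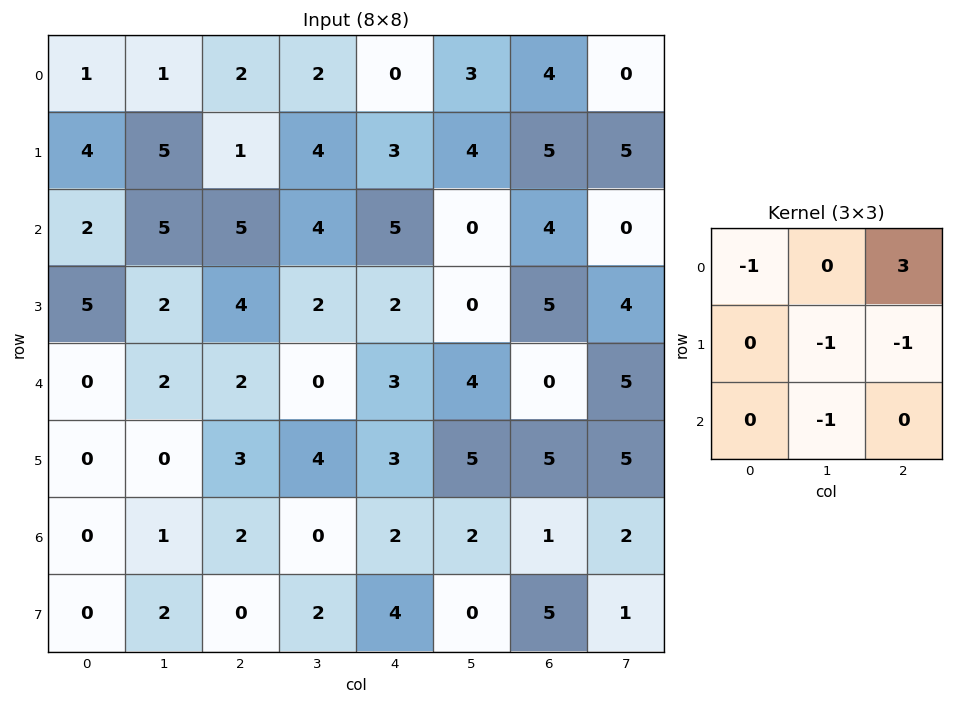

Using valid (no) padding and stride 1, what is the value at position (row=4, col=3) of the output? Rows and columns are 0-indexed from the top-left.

The receptive field on the input at this output position is [0 3 4 / 4 3 5 / 0 2 2]. Elementwise product with the kernel and sum: 0·-1 + 4·3 + 3·-1 + 5·-1 + 2·-1.

2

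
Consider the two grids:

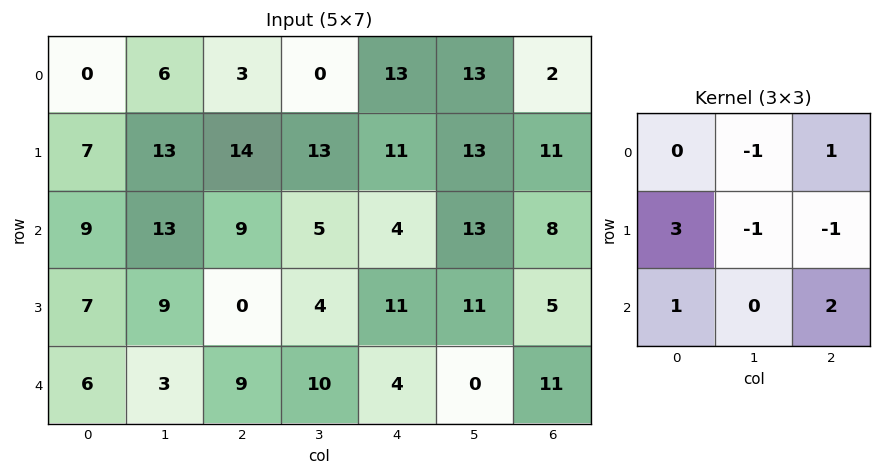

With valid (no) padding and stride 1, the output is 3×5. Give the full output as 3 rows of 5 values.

18 32 48 46 18
13 41 38 26 10
32 42 1 9 38

Output[0,0]: The receptive field on the input at this output position is [0 6 3 / 7 13 14 / 9 13 9]. Elementwise product with the kernel and sum: 6·-1 + 3·1 + 7·3 + 13·-1 + 14·-1 + 9·1 + 9·2.
Output[0,1]: The receptive field on the input at this output position is [6 3 0 / 13 14 13 / 13 9 5]. Elementwise product with the kernel and sum: 3·-1 + 0·1 + 13·3 + 14·-1 + 13·-1 + 13·1 + 5·2.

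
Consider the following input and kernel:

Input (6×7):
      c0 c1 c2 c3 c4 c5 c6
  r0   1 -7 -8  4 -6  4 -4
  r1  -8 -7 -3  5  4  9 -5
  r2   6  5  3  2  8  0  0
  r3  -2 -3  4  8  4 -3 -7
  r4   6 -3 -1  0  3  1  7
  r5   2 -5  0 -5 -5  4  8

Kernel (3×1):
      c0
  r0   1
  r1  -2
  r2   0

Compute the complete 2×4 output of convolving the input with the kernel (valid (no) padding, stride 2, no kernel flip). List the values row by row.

17 -2 -14 6
10 -5 0 14

Output[0,0]: The receptive field on the input at this output position is [1 / -8 / 6]. Elementwise product with the kernel and sum: 1·1 + -8·-2.
Output[0,1]: The receptive field on the input at this output position is [-8 / -3 / 3]. Elementwise product with the kernel and sum: -8·1 + -3·-2.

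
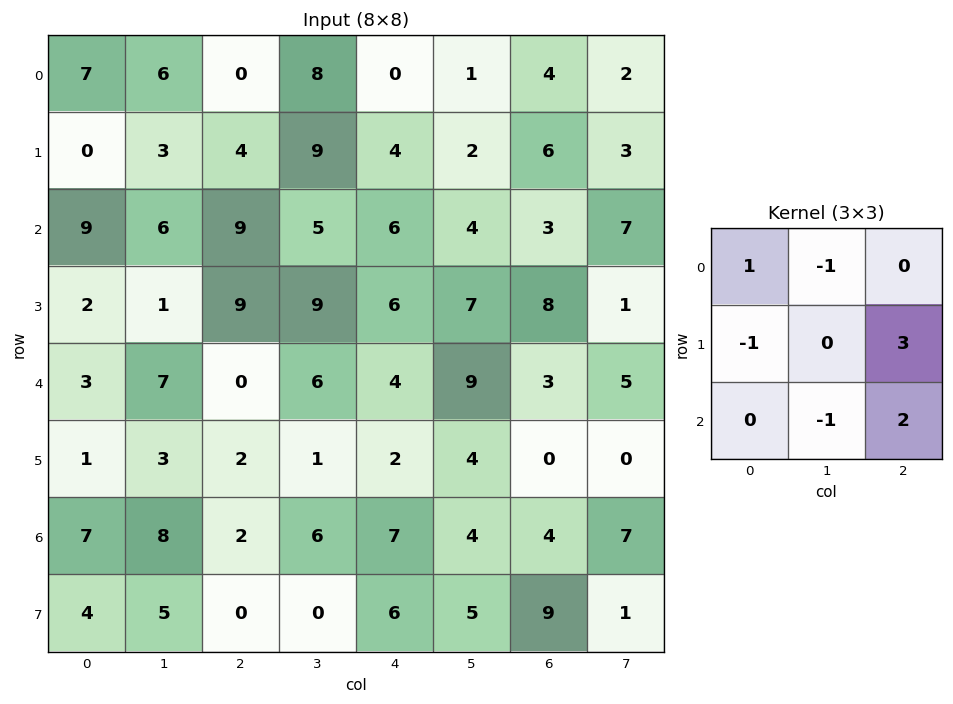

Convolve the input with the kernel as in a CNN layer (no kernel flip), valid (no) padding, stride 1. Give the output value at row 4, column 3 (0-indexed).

The receptive field on the input at this output position is [6 4 9 / 1 2 4 / 6 7 4]. Elementwise product with the kernel and sum: 6·1 + 4·-1 + 1·-1 + 4·3 + 7·-1 + 4·2.

14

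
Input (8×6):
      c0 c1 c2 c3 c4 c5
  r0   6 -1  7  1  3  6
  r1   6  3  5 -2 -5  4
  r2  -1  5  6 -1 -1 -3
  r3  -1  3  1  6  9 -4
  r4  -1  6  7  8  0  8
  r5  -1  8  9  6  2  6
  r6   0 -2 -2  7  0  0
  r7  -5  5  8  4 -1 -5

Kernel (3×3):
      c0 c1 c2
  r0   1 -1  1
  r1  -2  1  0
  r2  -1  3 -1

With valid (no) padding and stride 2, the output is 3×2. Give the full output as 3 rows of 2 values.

Output[0,0]: The receptive field on the input at this output position is [6 -1 7 / 6 3 5 / -1 5 6]. Elementwise product with the kernel and sum: 6·1 + -1·-1 + 7·1 + 6·-2 + 3·1 + -1·-1 + 5·3 + 6·-1.

15 -11
17 27
6 10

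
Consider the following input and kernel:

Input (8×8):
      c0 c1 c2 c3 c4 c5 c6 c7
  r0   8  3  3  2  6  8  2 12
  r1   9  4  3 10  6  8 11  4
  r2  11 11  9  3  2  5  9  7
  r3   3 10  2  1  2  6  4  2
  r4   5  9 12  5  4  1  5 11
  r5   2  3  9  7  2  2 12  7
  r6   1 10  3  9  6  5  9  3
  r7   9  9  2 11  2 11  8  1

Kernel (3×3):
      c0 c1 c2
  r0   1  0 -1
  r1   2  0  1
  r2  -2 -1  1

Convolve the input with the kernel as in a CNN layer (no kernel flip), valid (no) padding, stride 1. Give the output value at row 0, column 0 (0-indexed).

2

The receptive field on the input at this output position is [8 3 3 / 9 4 3 / 11 11 9]. Elementwise product with the kernel and sum: 8·1 + 3·-1 + 9·2 + 3·1 + 11·-2 + 11·-1 + 9·1.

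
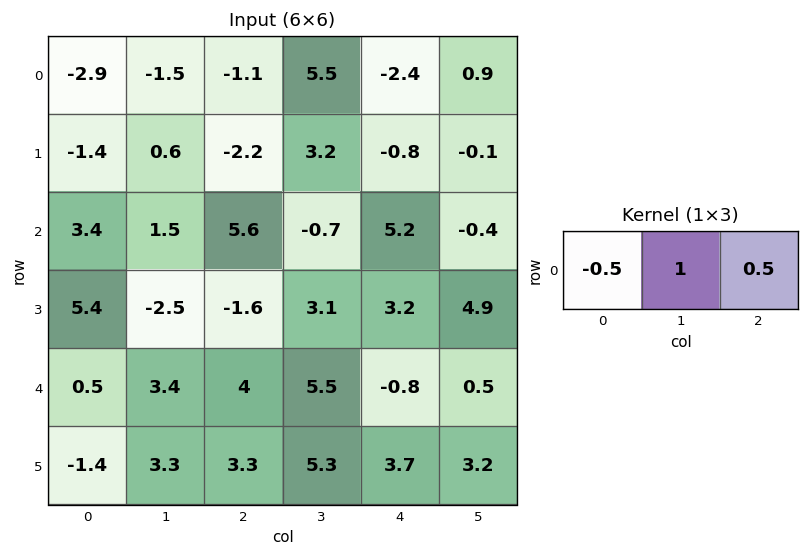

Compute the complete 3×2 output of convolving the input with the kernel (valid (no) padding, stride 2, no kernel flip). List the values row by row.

Output[0,0]: The receptive field on the input at this output position is [-2.9 -1.5 -1.1]. Elementwise product with the kernel and sum: -2.9·-0.5 + -1.5·1 + -1.1·0.5.
Output[0,1]: The receptive field on the input at this output position is [-1.1 5.5 -2.4]. Elementwise product with the kernel and sum: -1.1·-0.5 + 5.5·1 + -2.4·0.5.

-0.6 4.85
2.6 -0.9
5.15 3.1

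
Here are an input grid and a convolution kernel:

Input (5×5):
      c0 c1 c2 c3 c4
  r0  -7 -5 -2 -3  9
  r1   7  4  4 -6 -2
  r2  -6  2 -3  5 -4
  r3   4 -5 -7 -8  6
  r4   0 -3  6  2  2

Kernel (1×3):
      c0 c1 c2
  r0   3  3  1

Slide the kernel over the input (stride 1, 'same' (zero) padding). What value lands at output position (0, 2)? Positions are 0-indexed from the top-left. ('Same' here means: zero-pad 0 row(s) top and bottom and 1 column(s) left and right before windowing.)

-24

The receptive field on the zero-padded input at this output position is [-5 -2 -3]. Elementwise product with the kernel and sum: -5·3 + -2·3 + -3·1.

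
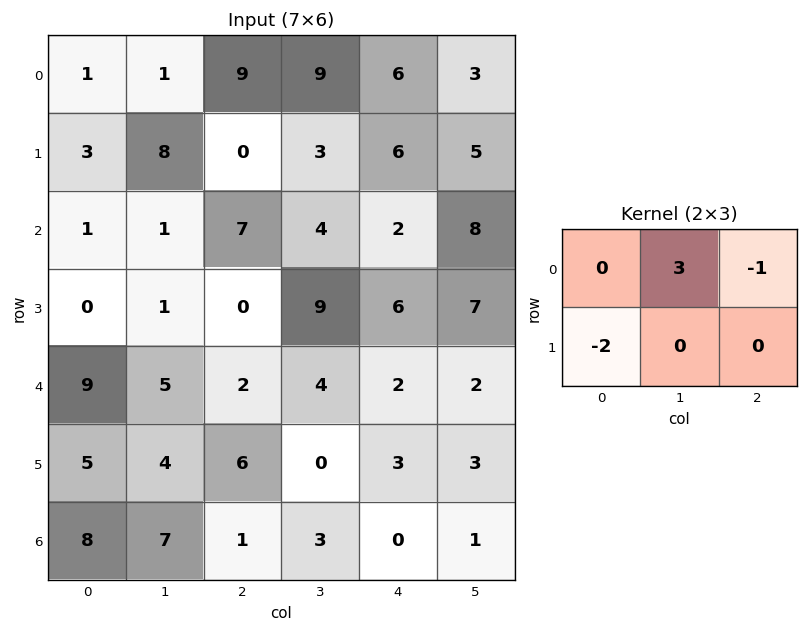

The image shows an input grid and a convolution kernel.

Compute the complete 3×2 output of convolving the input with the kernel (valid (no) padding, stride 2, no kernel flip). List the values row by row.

-12 21
-4 10
3 -2

Output[0,0]: The receptive field on the input at this output position is [1 1 9 / 3 8 0]. Elementwise product with the kernel and sum: 1·3 + 9·-1 + 3·-2.
Output[0,1]: The receptive field on the input at this output position is [9 9 6 / 0 3 6]. Elementwise product with the kernel and sum: 9·3 + 6·-1 + 0·-2.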